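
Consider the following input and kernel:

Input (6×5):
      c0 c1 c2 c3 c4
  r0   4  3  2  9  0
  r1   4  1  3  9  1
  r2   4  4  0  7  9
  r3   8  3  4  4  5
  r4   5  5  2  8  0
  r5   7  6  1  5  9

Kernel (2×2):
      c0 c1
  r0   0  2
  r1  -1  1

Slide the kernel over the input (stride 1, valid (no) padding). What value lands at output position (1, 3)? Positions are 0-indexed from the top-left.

The receptive field on the input at this output position is [9 1 / 7 9]. Elementwise product with the kernel and sum: 1·2 + 7·-1 + 9·1.

4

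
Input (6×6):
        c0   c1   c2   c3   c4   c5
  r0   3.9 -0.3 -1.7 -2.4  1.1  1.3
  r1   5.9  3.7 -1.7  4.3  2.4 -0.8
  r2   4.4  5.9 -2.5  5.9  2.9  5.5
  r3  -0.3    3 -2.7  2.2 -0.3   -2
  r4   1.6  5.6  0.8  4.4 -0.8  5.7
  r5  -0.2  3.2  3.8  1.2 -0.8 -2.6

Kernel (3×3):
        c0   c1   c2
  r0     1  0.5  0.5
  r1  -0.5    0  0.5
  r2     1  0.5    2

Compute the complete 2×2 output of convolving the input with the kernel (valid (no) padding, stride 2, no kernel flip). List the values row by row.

1.45 5.95
10.9 4.5

Output[0,0]: The receptive field on the input at this output position is [3.9 -0.3 -1.7 / 5.9 3.7 -1.7 / 4.4 5.9 -2.5]. Elementwise product with the kernel and sum: 3.9·1 + -0.3·0.5 + -1.7·0.5 + 5.9·-0.5 + -1.7·0.5 + 4.4·1 + 5.9·0.5 + -2.5·2.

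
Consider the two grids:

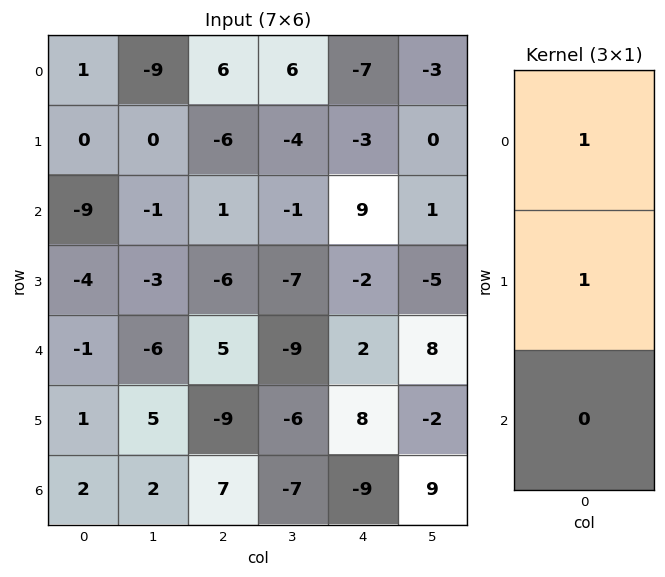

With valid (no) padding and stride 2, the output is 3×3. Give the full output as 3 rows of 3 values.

Output[0,0]: The receptive field on the input at this output position is [1 / 0 / -9]. Elementwise product with the kernel and sum: 1·1 + 0·1.

1 0 -10
-13 -5 7
0 -4 10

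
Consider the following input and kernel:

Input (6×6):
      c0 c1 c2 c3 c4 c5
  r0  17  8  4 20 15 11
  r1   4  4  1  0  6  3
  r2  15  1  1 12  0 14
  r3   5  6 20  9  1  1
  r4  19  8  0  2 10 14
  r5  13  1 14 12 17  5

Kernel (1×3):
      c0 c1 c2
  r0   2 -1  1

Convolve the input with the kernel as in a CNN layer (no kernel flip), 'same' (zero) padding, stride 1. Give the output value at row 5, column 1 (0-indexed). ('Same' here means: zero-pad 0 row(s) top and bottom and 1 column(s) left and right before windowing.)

39

The receptive field on the zero-padded input at this output position is [13 1 14]. Elementwise product with the kernel and sum: 13·2 + 1·-1 + 14·1.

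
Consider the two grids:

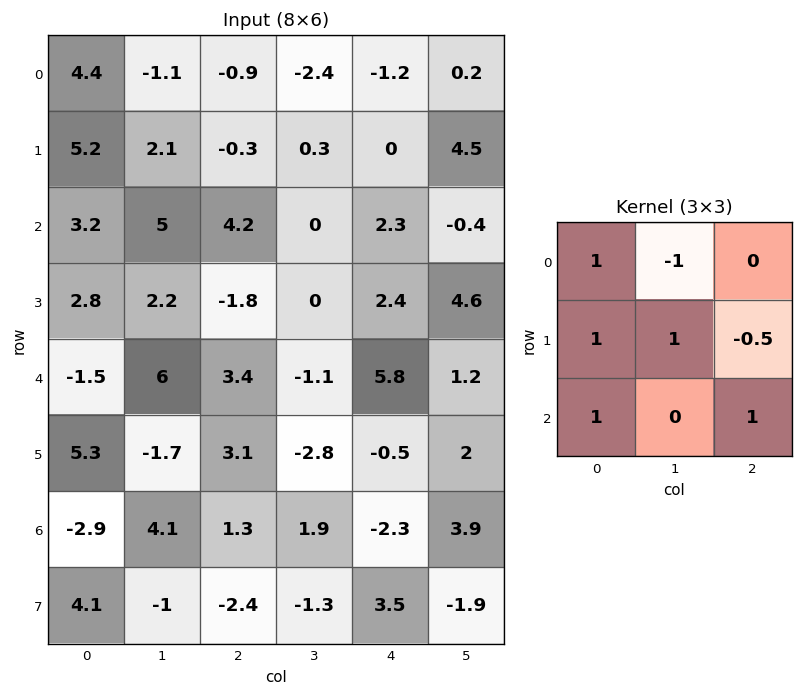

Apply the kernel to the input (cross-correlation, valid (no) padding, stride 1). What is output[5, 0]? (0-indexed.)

The receptive field on the input at this output position is [5.3 -1.7 3.1 / -2.9 4.1 1.3 / 4.1 -1 -2.4]. Elementwise product with the kernel and sum: 5.3·1 + -1.7·-1 + -2.9·1 + 4.1·1 + 1.3·-0.5 + 4.1·1 + -2.4·1.

9.25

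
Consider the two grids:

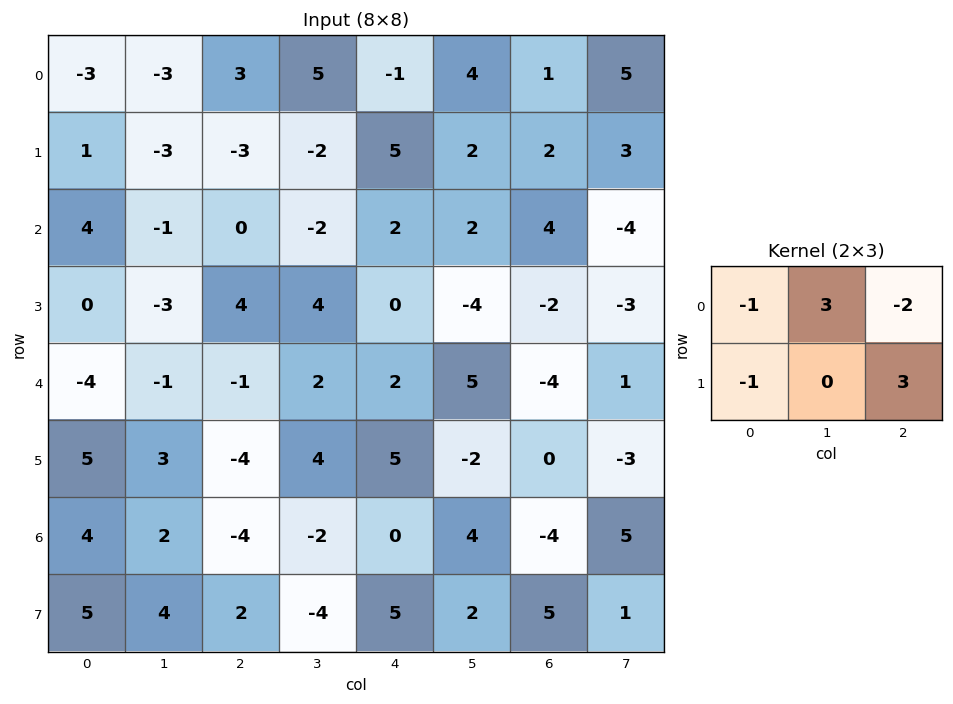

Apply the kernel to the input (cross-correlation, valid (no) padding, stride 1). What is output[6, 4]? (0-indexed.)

The receptive field on the input at this output position is [0 4 -4 / 5 2 5]. Elementwise product with the kernel and sum: 0·-1 + 4·3 + -4·-2 + 5·-1 + 5·3.

30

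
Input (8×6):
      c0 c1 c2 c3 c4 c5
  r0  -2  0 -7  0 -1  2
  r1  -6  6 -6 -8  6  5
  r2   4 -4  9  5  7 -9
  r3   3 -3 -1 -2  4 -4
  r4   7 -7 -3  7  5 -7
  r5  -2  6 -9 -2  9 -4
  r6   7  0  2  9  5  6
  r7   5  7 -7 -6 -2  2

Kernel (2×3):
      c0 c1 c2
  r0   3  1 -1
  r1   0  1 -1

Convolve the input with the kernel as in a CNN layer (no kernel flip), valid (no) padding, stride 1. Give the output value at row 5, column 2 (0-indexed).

The receptive field on the input at this output position is [-9 -2 9 / 2 9 5]. Elementwise product with the kernel and sum: -9·3 + -2·1 + 9·-1 + 9·1 + 5·-1.

-34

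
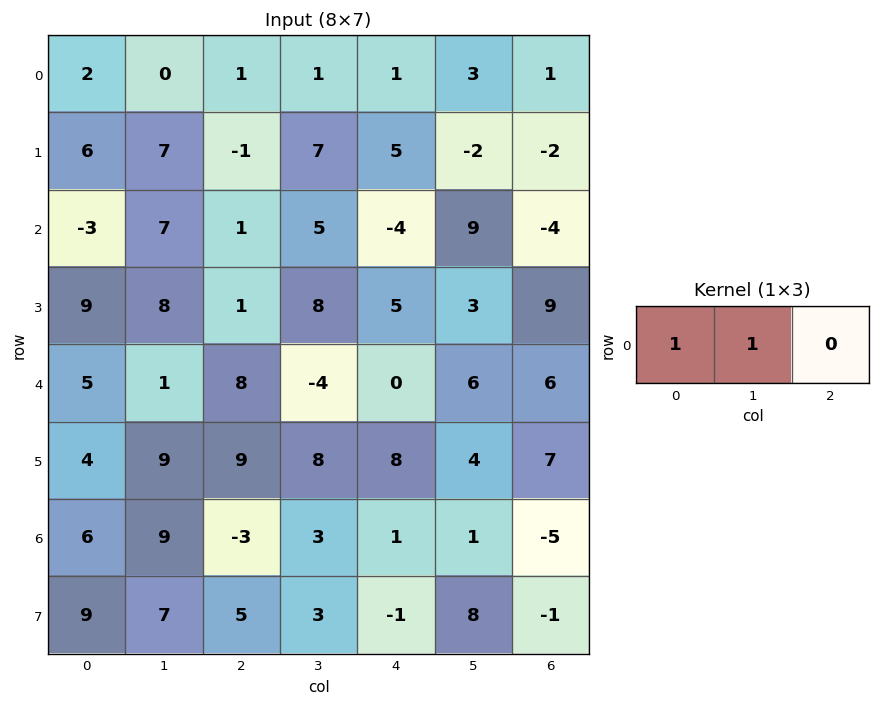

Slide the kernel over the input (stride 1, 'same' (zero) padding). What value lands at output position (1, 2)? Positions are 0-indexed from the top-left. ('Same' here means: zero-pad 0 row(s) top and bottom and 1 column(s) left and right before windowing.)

The receptive field on the zero-padded input at this output position is [7 -1 7]. Elementwise product with the kernel and sum: 7·1 + -1·1.

6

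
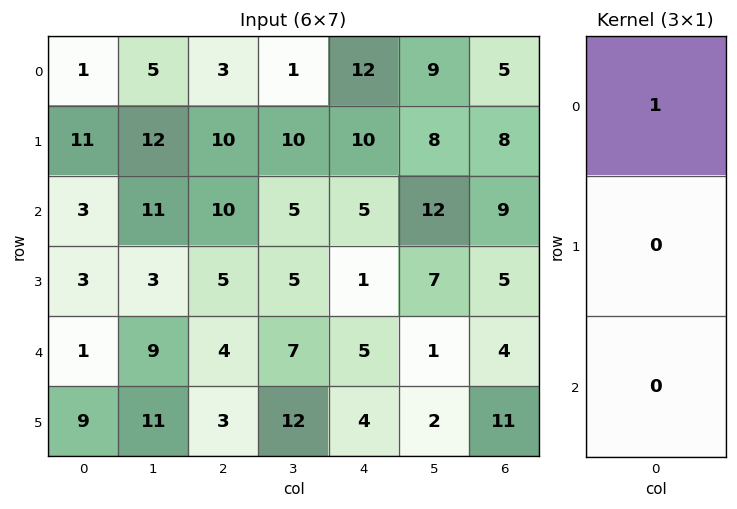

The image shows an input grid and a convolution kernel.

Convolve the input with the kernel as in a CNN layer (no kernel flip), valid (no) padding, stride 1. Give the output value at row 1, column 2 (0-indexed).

The receptive field on the input at this output position is [10 / 10 / 5]. Elementwise product with the kernel and sum: 10·1.

10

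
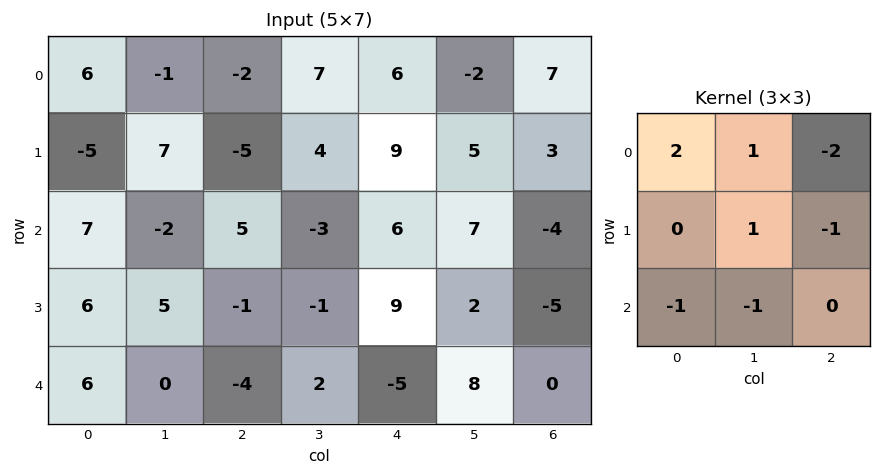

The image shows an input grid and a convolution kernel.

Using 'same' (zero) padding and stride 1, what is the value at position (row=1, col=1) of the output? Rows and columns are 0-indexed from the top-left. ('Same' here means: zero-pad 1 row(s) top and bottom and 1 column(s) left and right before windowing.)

The receptive field on the zero-padded input at this output position is [6 -1 -2 / -5 7 -5 / 7 -2 5]. Elementwise product with the kernel and sum: 6·2 + -1·1 + -2·-2 + 7·1 + -5·-1 + 7·-1 + -2·-1.

22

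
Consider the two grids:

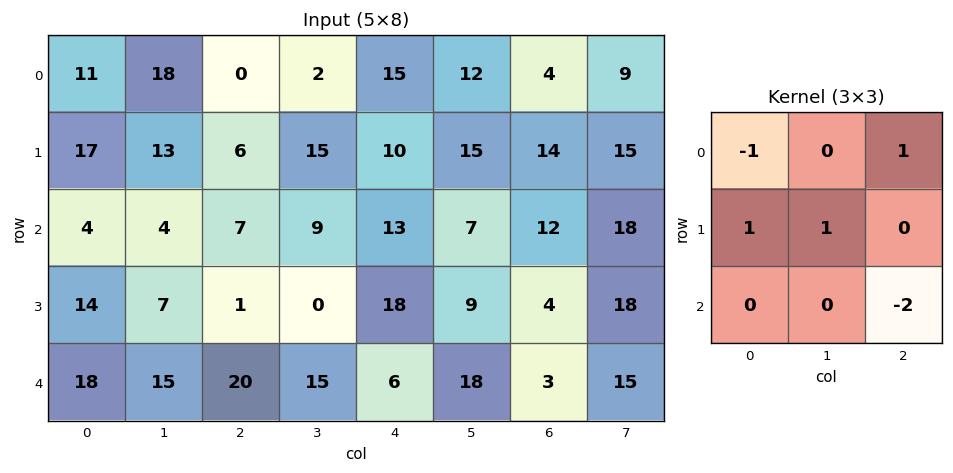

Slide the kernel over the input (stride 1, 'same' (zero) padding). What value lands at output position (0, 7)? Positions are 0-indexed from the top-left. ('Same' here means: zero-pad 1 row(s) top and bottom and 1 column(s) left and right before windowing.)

The receptive field on the zero-padded input at this output position is [0 0 0 / 4 9 0 / 14 15 0]. Elementwise product with the kernel and sum: 0·-1 + 0·1 + 4·1 + 9·1 + 0·-2.

13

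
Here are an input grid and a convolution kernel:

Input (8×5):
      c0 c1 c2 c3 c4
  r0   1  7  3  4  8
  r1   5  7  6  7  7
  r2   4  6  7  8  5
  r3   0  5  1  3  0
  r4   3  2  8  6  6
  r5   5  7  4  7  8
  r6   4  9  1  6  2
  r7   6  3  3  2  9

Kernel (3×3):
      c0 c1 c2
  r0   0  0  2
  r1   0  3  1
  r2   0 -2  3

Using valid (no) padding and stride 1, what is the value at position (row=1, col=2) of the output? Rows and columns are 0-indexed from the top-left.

The receptive field on the input at this output position is [6 7 7 / 7 8 5 / 1 3 0]. Elementwise product with the kernel and sum: 7·2 + 8·3 + 5·1 + 3·-2 + 0·3.

37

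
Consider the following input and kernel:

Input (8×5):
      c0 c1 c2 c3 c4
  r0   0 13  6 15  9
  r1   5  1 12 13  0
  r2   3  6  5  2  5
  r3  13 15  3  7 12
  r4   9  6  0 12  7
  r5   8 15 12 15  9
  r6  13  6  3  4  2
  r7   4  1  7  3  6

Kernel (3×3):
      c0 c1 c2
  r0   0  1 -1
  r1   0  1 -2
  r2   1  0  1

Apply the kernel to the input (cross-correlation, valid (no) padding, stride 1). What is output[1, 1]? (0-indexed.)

22

The receptive field on the input at this output position is [1 12 13 / 6 5 2 / 15 3 7]. Elementwise product with the kernel and sum: 12·1 + 13·-1 + 5·1 + 2·-2 + 15·1 + 7·1.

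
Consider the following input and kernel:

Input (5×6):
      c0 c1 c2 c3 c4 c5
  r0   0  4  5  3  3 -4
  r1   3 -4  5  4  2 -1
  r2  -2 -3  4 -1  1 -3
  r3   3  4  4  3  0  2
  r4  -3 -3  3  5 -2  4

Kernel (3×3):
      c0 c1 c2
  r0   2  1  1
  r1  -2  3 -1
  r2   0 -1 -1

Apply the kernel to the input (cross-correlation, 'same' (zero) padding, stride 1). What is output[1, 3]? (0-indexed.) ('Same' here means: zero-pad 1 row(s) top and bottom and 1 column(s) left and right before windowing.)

16

The receptive field on the zero-padded input at this output position is [5 3 3 / 5 4 2 / 4 -1 1]. Elementwise product with the kernel and sum: 5·2 + 3·1 + 3·1 + 5·-2 + 4·3 + 2·-1 + -1·-1 + 1·-1.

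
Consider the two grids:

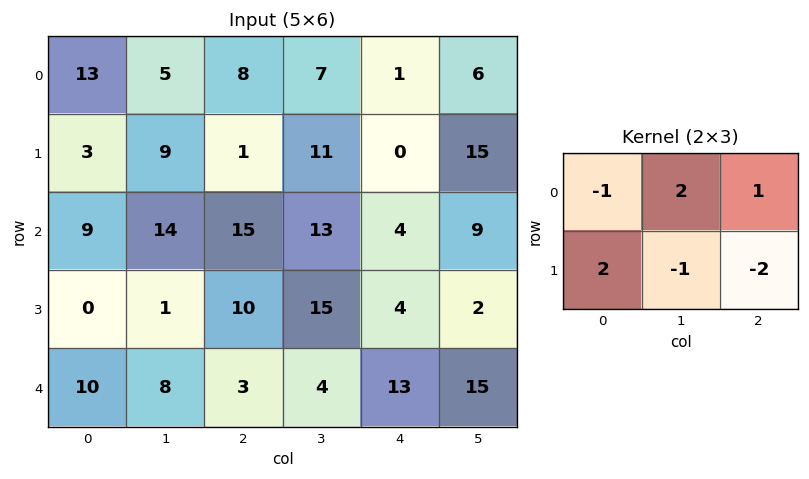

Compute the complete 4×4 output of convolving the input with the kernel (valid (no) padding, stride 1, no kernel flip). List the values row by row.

Output[0,0]: The receptive field on the input at this output position is [13 5 8 / 3 9 1]. Elementwise product with the kernel and sum: 13·-1 + 5·2 + 8·1 + 3·2 + 9·-1 + 1·-2.
Output[0,1]: The receptive field on the input at this output position is [5 8 7 / 9 1 11]. Elementwise product with the kernel and sum: 5·-1 + 8·2 + 7·1 + 9·2 + 1·-1 + 11·-2.

0 13 -2 -7
-10 -9 30 8
13 -9 12 26
18 39 0 -40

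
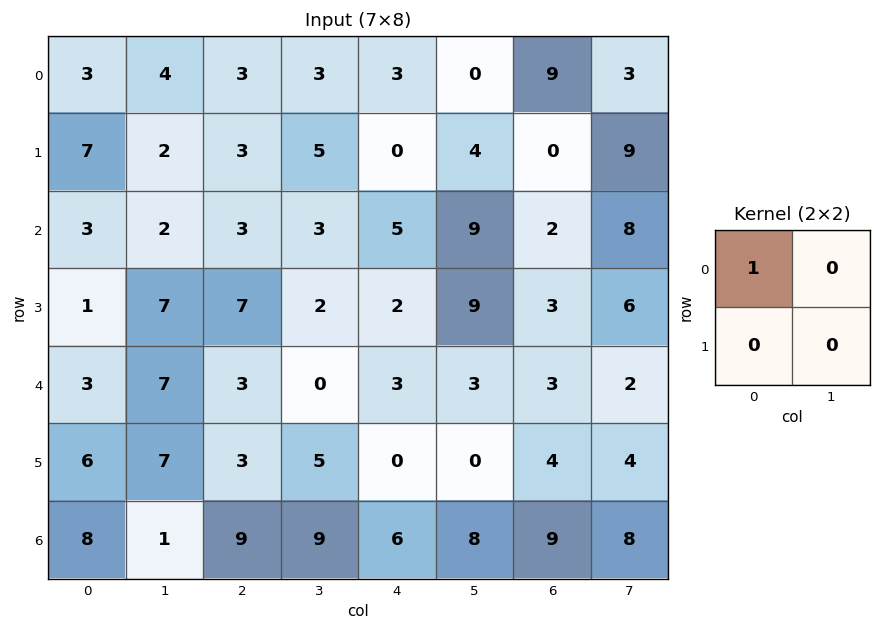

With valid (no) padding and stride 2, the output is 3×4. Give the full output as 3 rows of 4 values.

3 3 3 9
3 3 5 2
3 3 3 3

Output[0,0]: The receptive field on the input at this output position is [3 4 / 7 2]. Elementwise product with the kernel and sum: 3·1.
Output[0,1]: The receptive field on the input at this output position is [3 3 / 3 5]. Elementwise product with the kernel and sum: 3·1.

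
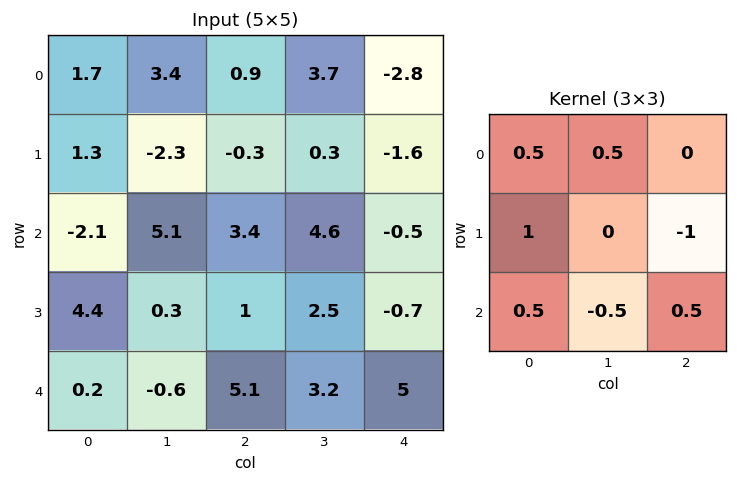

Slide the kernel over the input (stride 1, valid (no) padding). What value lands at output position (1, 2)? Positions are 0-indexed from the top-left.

2.8

The receptive field on the input at this output position is [-0.3 0.3 -1.6 / 3.4 4.6 -0.5 / 1 2.5 -0.7]. Elementwise product with the kernel and sum: -0.3·0.5 + 0.3·0.5 + 3.4·1 + -0.5·-1 + 1·0.5 + 2.5·-0.5 + -0.7·0.5.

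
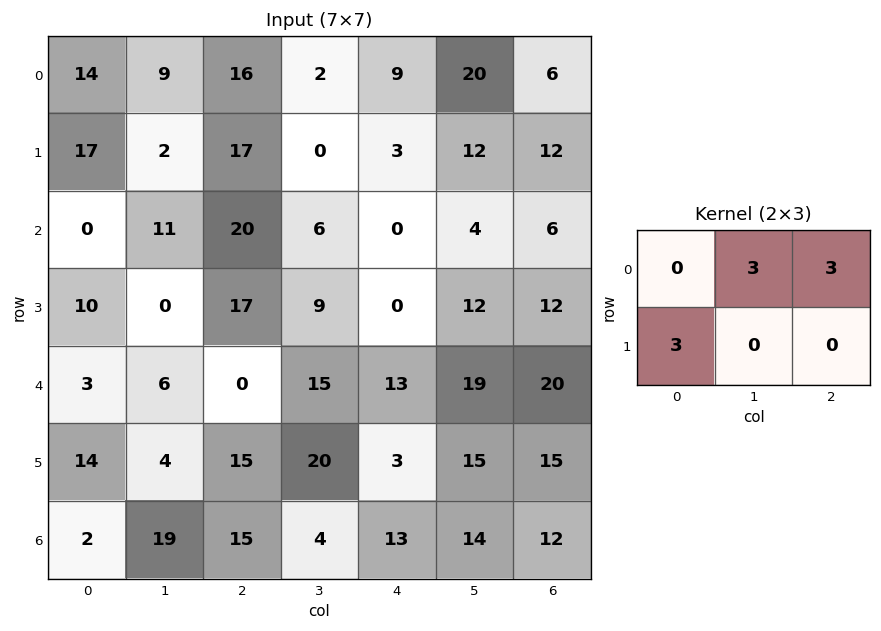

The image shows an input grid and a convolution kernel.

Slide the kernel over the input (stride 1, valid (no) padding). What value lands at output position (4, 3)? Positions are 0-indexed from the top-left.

156

The receptive field on the input at this output position is [15 13 19 / 20 3 15]. Elementwise product with the kernel and sum: 13·3 + 19·3 + 20·3.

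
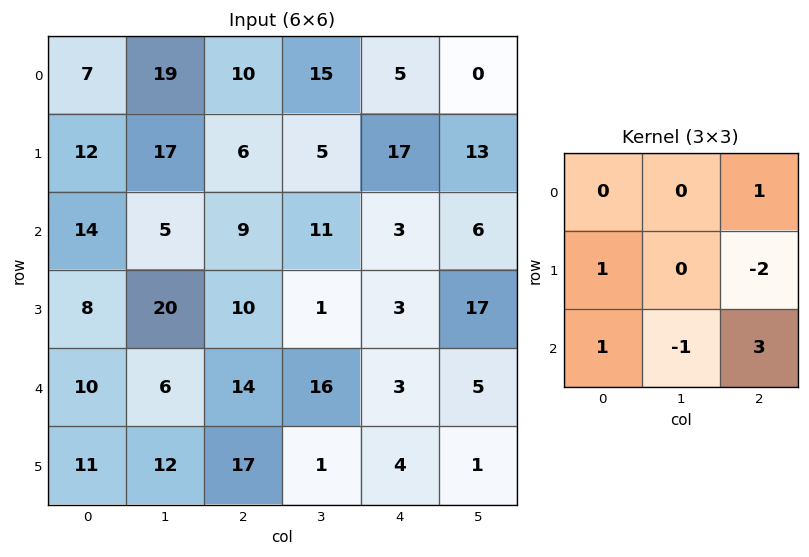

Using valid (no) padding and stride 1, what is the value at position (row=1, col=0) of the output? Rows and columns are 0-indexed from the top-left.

The receptive field on the input at this output position is [12 17 6 / 14 5 9 / 8 20 10]. Elementwise product with the kernel and sum: 6·1 + 14·1 + 9·-2 + 8·1 + 20·-1 + 10·3.

20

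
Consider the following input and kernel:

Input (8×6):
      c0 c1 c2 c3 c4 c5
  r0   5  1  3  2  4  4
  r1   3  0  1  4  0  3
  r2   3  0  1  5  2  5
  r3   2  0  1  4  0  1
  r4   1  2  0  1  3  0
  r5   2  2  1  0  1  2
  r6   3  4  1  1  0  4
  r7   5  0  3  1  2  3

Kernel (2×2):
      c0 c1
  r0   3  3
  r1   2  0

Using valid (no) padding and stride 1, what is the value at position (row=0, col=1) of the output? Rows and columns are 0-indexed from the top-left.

The receptive field on the input at this output position is [1 3 / 0 1]. Elementwise product with the kernel and sum: 1·3 + 3·3 + 0·2.

12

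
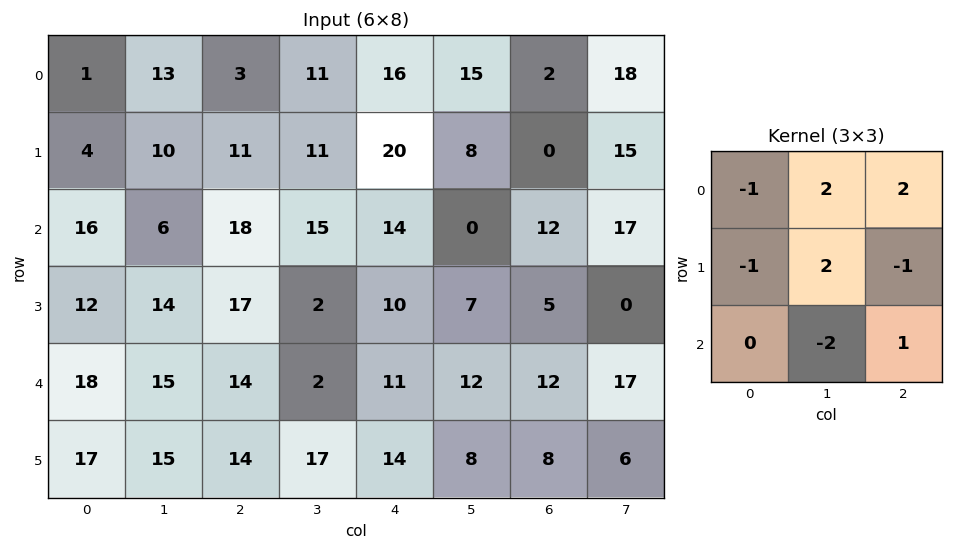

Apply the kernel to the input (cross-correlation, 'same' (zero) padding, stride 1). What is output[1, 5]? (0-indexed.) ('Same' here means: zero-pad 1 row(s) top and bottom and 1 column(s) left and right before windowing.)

The receptive field on the zero-padded input at this output position is [16 15 2 / 20 8 0 / 14 0 12]. Elementwise product with the kernel and sum: 16·-1 + 15·2 + 2·2 + 20·-1 + 8·2 + 0·-1 + 0·-2 + 12·1.

26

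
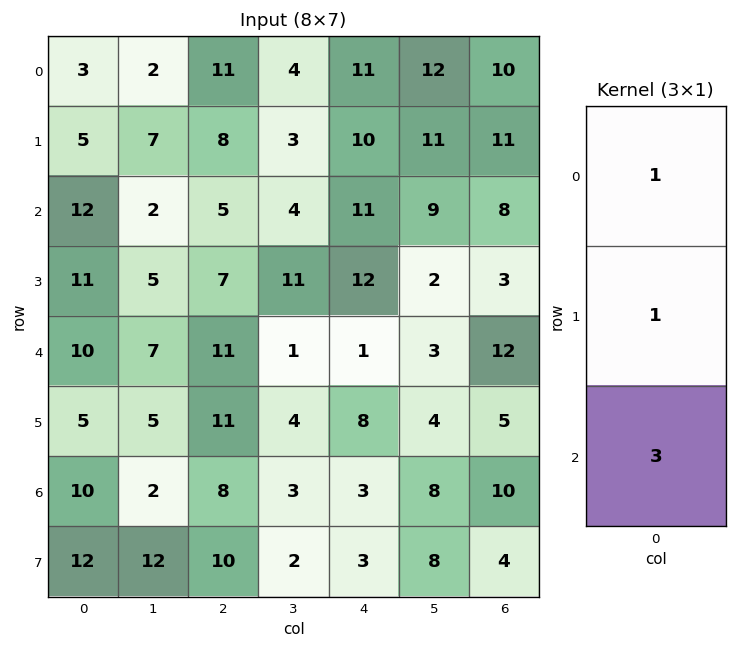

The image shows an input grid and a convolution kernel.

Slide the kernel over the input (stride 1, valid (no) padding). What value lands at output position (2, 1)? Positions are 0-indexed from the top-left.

The receptive field on the input at this output position is [2 / 5 / 7]. Elementwise product with the kernel and sum: 2·1 + 5·1 + 7·3.

28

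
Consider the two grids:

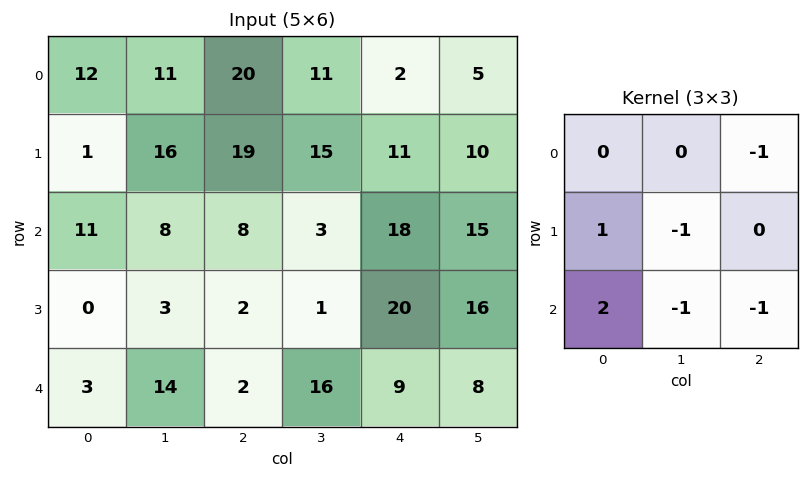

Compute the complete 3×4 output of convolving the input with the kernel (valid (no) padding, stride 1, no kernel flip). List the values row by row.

Output[0,0]: The receptive field on the input at this output position is [12 11 20 / 1 16 19 / 11 8 8]. Elementwise product with the kernel and sum: 20·-1 + 1·1 + 16·-1 + 11·2 + 8·-1 + 8·-1.
Output[0,1]: The receptive field on the input at this output position is [11 20 11 / 16 19 15 / 8 8 3]. Elementwise product with the kernel and sum: 11·-1 + 16·1 + 19·-1 + 8·2 + 8·-1 + 3·-1.

-29 -9 -3 -28
-21 -12 -23 -59
-21 8 -38 -19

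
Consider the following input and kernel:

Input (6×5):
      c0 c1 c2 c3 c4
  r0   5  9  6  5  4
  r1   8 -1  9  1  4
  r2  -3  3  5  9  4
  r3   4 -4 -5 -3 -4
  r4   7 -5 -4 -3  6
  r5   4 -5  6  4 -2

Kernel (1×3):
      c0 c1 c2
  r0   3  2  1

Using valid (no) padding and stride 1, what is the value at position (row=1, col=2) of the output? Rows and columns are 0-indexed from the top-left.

The receptive field on the input at this output position is [9 1 4]. Elementwise product with the kernel and sum: 9·3 + 1·2 + 4·1.

33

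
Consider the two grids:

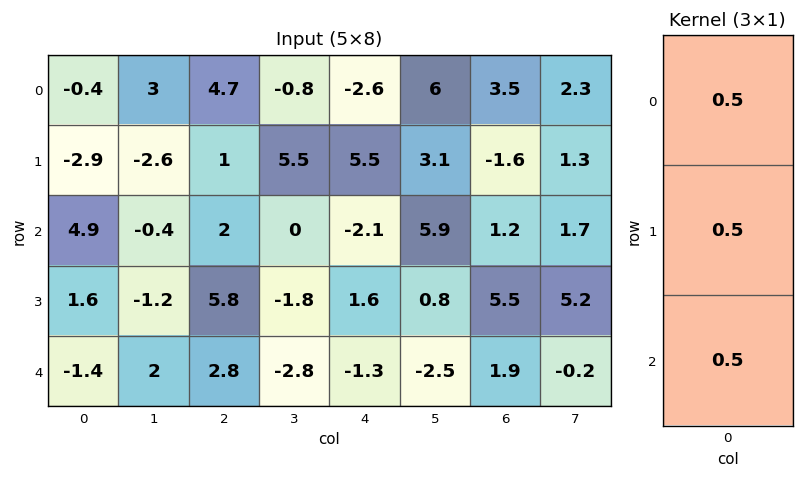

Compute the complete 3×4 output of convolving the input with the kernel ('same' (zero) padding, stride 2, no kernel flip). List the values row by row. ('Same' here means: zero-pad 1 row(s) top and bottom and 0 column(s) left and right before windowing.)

-1.65 2.85 1.45 0.95
1.8 4.4 2.5 2.55
0.1 4.3 0.15 3.7

Output[0,0]: The receptive field on the zero-padded input at this output position is [0 / -0.4 / -2.9]. Elementwise product with the kernel and sum: 0·0.5 + -0.4·0.5 + -2.9·0.5.
Output[0,1]: The receptive field on the zero-padded input at this output position is [0 / 4.7 / 1]. Elementwise product with the kernel and sum: 0·0.5 + 4.7·0.5 + 1·0.5.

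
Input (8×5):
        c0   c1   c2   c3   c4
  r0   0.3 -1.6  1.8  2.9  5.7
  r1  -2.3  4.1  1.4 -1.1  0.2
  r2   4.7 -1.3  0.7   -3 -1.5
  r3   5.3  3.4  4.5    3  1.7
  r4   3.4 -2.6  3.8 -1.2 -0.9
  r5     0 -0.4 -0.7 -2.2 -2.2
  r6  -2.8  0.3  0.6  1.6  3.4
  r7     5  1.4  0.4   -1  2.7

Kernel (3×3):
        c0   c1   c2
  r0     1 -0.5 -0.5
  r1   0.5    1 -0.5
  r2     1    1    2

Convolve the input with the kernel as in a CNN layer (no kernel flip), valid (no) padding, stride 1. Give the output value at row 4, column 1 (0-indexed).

0.4

The receptive field on the input at this output position is [-2.6 3.8 -1.2 / -0.4 -0.7 -2.2 / 0.3 0.6 1.6]. Elementwise product with the kernel and sum: -2.6·1 + 3.8·-0.5 + -1.2·-0.5 + -0.4·0.5 + -0.7·1 + -2.2·-0.5 + 0.3·1 + 0.6·1 + 1.6·2.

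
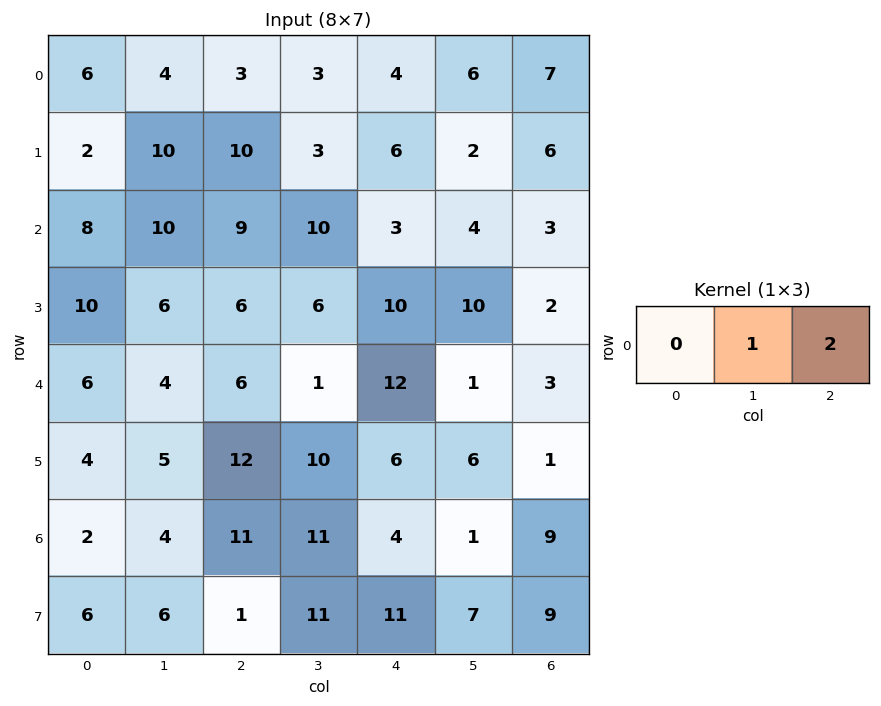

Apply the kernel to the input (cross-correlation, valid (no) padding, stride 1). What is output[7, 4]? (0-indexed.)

25

The receptive field on the input at this output position is [11 7 9]. Elementwise product with the kernel and sum: 7·1 + 9·2.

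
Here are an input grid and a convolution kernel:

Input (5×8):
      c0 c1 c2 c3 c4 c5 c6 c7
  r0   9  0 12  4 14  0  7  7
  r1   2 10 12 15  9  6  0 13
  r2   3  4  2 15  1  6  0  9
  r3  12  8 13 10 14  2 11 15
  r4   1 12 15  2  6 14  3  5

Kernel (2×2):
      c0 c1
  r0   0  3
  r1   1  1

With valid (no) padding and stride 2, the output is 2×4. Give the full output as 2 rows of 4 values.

12 39 15 34
32 68 34 53

Output[0,0]: The receptive field on the input at this output position is [9 0 / 2 10]. Elementwise product with the kernel and sum: 0·3 + 2·1 + 10·1.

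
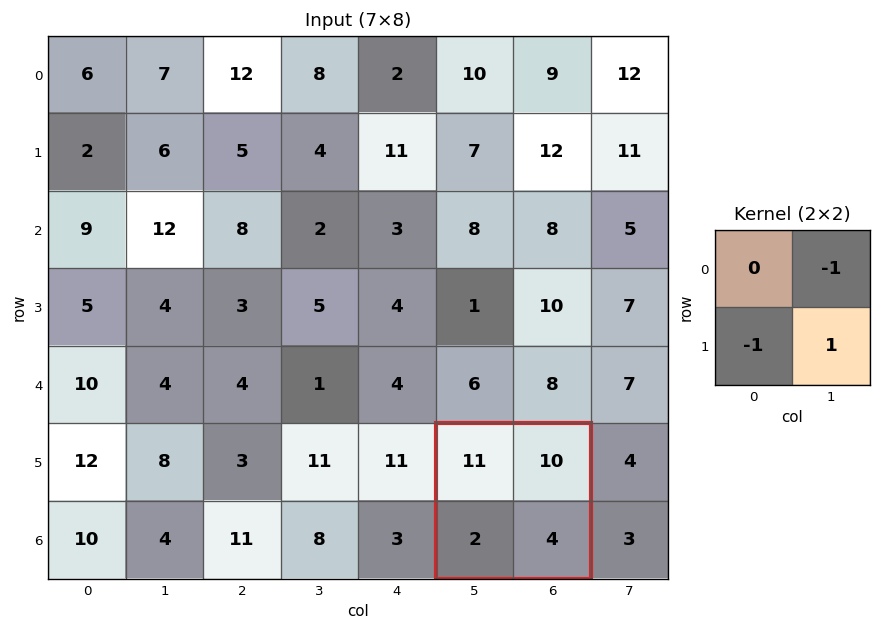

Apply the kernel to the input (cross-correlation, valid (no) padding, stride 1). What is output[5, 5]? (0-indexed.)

The receptive field on the input at this output position is [11 10 / 2 4]. Elementwise product with the kernel and sum: 10·-1 + 2·-1 + 4·1.

-8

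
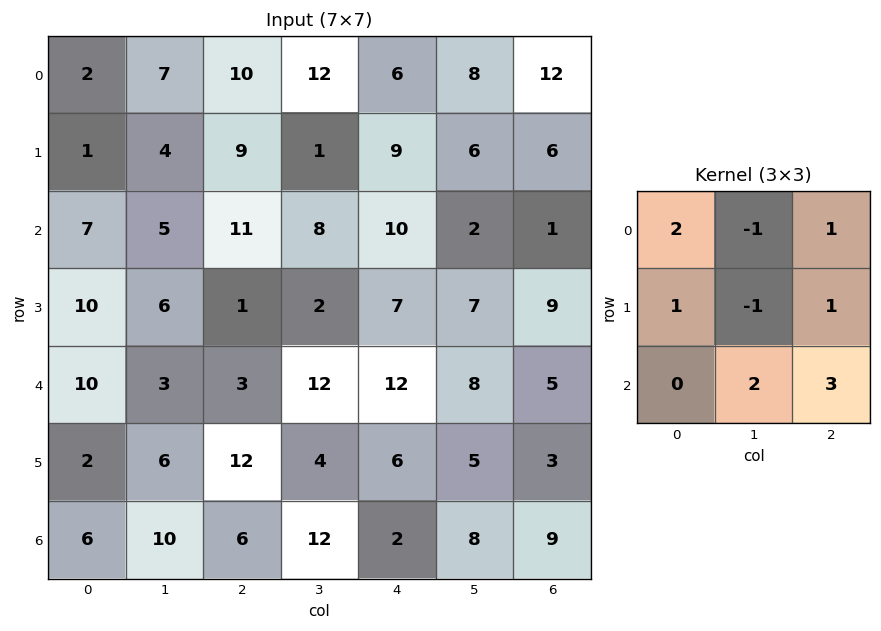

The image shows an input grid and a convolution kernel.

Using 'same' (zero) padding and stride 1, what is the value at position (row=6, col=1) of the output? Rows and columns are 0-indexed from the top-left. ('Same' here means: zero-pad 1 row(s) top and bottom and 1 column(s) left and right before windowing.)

12

The receptive field on the zero-padded input at this output position is [2 6 12 / 6 10 6 / 0 0 0]. Elementwise product with the kernel and sum: 2·2 + 6·-1 + 12·1 + 6·1 + 10·-1 + 6·1 + 0·2 + 0·3.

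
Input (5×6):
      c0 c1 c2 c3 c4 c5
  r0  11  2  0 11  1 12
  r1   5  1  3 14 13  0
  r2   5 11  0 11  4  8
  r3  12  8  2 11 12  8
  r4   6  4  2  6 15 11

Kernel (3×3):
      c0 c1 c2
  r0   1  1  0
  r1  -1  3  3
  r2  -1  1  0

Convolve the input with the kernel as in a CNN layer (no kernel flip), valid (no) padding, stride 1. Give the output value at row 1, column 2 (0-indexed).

71

The receptive field on the input at this output position is [3 14 13 / 0 11 4 / 2 11 12]. Elementwise product with the kernel and sum: 3·1 + 14·1 + 0·-1 + 11·3 + 4·3 + 2·-1 + 11·1.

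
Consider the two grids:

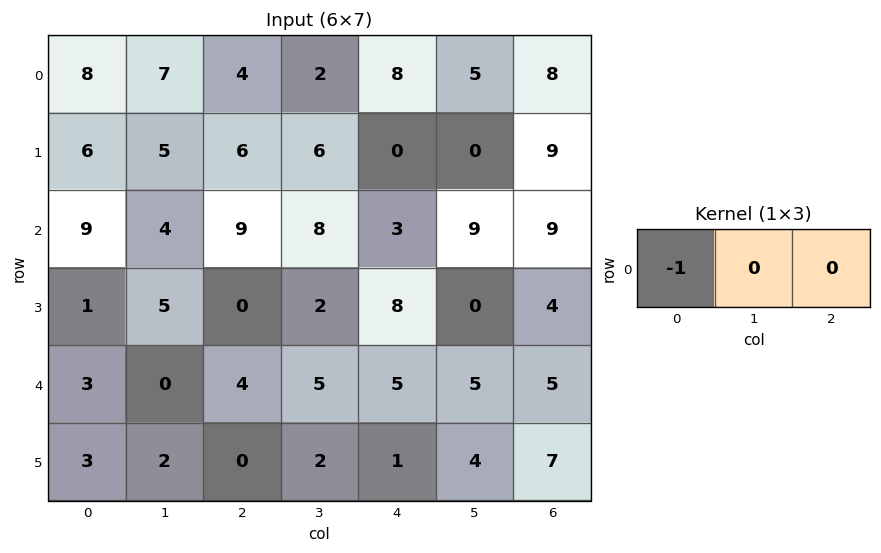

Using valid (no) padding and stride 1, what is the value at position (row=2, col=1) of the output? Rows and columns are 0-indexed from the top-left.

-4

The receptive field on the input at this output position is [4 9 8]. Elementwise product with the kernel and sum: 4·-1.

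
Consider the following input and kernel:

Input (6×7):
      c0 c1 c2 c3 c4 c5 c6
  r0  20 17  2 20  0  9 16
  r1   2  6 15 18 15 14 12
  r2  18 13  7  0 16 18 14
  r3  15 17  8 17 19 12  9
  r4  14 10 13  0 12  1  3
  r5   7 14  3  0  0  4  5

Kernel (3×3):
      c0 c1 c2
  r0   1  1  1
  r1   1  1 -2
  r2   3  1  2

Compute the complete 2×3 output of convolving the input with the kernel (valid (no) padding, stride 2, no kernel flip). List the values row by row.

98 78 124
132 73 104

Output[0,0]: The receptive field on the input at this output position is [20 17 2 / 2 6 15 / 18 13 7]. Elementwise product with the kernel and sum: 20·1 + 17·1 + 2·1 + 2·1 + 6·1 + 15·-2 + 18·3 + 13·1 + 7·2.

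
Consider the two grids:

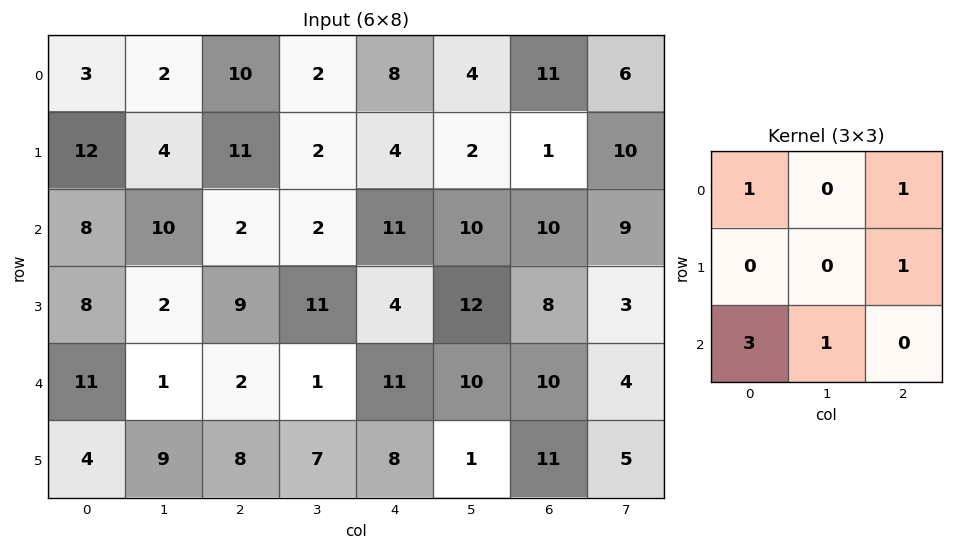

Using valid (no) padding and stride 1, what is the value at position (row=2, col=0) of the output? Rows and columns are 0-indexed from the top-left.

The receptive field on the input at this output position is [8 10 2 / 8 2 9 / 11 1 2]. Elementwise product with the kernel and sum: 8·1 + 2·1 + 9·1 + 11·3 + 1·1.

53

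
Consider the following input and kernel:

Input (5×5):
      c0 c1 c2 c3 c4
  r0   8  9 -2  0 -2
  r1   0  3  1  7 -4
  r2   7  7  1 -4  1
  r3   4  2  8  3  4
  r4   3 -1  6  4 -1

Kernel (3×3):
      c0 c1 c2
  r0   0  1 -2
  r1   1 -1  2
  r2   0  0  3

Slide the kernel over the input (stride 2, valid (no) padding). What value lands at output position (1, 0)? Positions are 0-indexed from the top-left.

41

The receptive field on the input at this output position is [7 7 1 / 4 2 8 / 3 -1 6]. Elementwise product with the kernel and sum: 7·1 + 1·-2 + 4·1 + 2·-1 + 8·2 + 6·3.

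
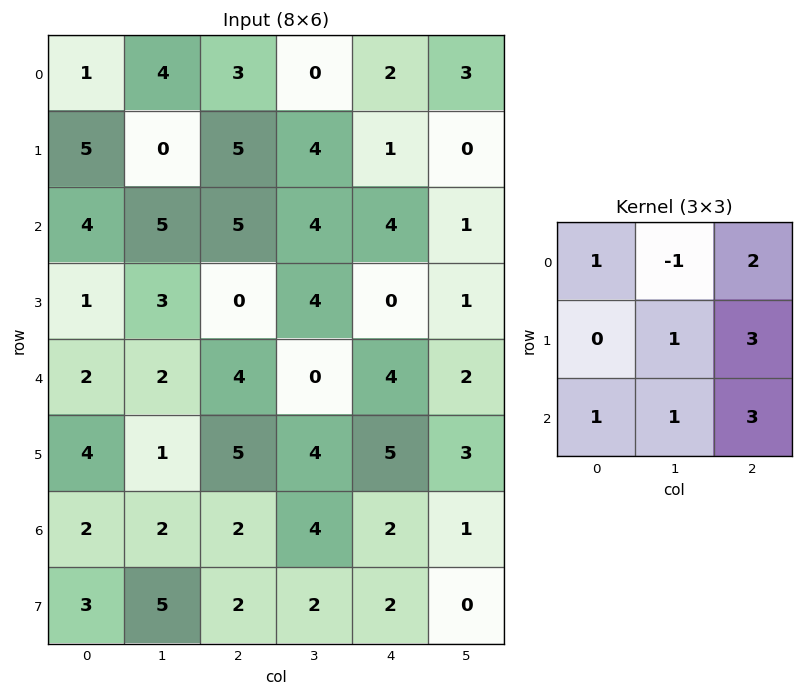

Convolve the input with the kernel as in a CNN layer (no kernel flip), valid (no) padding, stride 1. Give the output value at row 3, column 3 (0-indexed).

The receptive field on the input at this output position is [4 0 1 / 0 4 2 / 4 5 3]. Elementwise product with the kernel and sum: 4·1 + 0·-1 + 1·2 + 4·1 + 2·3 + 4·1 + 5·1 + 3·3.

34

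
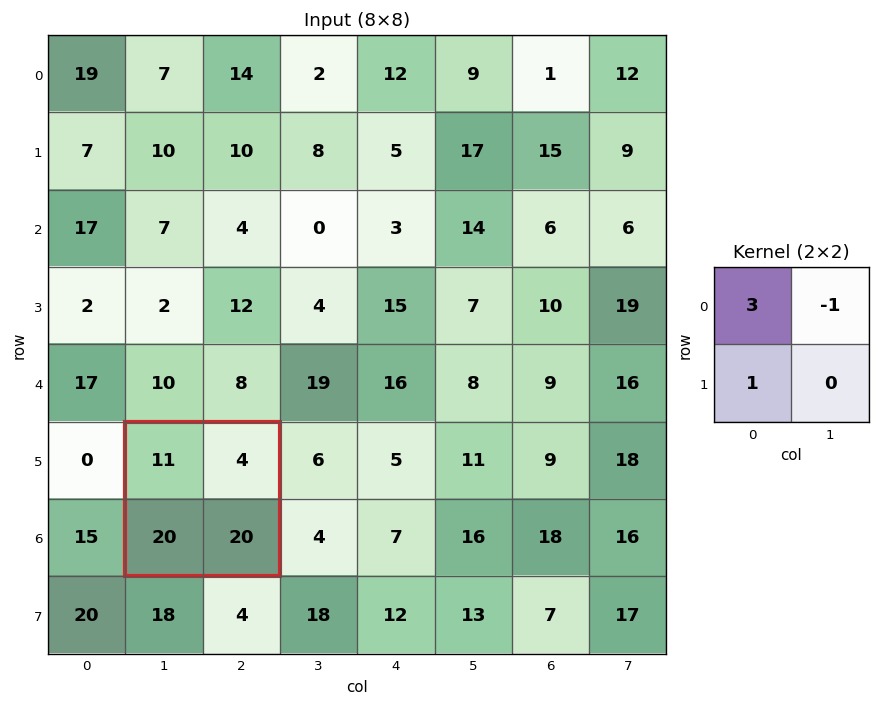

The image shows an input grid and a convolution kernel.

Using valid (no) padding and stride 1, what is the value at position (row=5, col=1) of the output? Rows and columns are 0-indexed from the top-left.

The receptive field on the input at this output position is [11 4 / 20 20]. Elementwise product with the kernel and sum: 11·3 + 4·-1 + 20·1.

49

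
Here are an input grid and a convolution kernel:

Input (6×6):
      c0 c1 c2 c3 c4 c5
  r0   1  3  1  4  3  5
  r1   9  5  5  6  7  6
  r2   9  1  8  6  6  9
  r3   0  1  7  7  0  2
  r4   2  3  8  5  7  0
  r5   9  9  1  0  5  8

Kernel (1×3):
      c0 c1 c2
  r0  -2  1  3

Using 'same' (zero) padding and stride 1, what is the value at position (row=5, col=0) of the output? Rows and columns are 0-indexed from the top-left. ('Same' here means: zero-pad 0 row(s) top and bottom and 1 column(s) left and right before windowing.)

The receptive field on the zero-padded input at this output position is [0 9 9]. Elementwise product with the kernel and sum: 0·-2 + 9·1 + 9·3.

36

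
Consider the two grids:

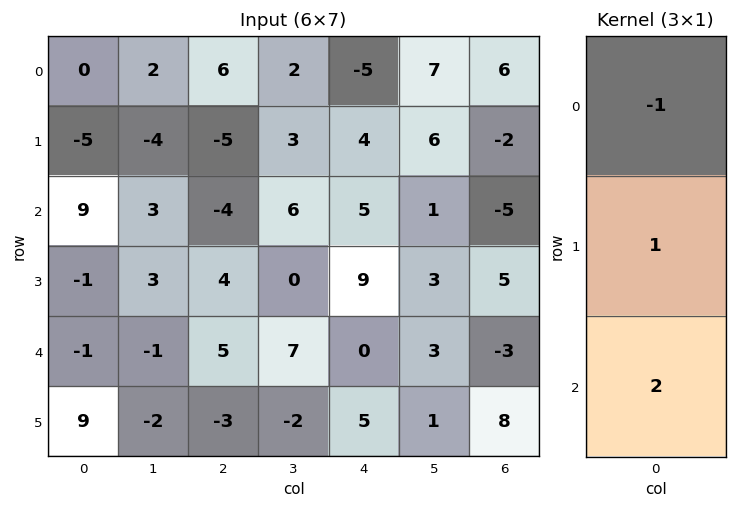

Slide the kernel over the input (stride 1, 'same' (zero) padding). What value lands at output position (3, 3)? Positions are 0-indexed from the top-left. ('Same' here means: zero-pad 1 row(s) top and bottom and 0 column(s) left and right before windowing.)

8

The receptive field on the zero-padded input at this output position is [6 / 0 / 7]. Elementwise product with the kernel and sum: 6·-1 + 0·1 + 7·2.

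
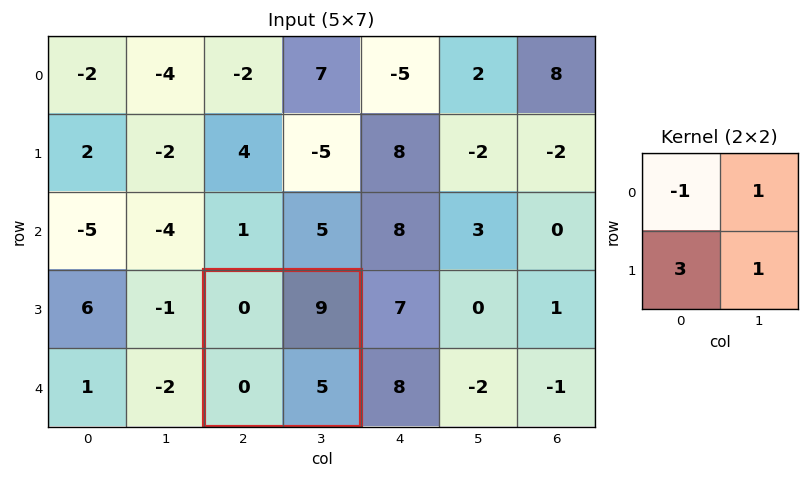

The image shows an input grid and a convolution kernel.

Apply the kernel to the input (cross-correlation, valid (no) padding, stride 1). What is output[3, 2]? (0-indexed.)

The receptive field on the input at this output position is [0 9 / 0 5]. Elementwise product with the kernel and sum: 0·-1 + 9·1 + 0·3 + 5·1.

14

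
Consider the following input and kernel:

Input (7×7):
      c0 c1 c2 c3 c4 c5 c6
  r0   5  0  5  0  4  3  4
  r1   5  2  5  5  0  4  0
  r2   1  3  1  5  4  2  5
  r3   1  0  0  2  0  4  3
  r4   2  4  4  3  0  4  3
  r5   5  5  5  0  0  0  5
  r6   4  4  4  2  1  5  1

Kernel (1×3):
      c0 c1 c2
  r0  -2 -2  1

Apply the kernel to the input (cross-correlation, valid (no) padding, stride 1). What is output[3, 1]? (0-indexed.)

2

The receptive field on the input at this output position is [0 0 2]. Elementwise product with the kernel and sum: 0·-2 + 0·-2 + 2·1.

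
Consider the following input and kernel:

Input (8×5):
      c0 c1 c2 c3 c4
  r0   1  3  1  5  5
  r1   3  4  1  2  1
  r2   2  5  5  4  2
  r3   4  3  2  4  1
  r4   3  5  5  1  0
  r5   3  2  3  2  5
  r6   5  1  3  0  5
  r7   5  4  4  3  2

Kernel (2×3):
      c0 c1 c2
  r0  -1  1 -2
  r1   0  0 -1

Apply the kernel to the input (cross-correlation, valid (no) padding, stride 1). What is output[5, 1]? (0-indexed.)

-3

The receptive field on the input at this output position is [2 3 2 / 1 3 0]. Elementwise product with the kernel and sum: 2·-1 + 3·1 + 2·-2 + 0·-1.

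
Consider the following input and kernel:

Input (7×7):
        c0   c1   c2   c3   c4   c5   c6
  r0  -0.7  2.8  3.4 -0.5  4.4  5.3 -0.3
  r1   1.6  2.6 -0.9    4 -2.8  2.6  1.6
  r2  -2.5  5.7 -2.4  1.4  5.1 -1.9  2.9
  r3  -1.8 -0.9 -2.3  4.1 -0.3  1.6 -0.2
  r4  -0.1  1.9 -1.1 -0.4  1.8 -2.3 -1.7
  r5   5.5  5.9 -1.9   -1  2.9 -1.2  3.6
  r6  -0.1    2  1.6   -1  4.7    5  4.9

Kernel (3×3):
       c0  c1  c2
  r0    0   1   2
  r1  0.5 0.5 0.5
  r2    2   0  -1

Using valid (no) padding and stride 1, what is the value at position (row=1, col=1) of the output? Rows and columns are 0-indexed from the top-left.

3.55

The receptive field on the input at this output position is [2.6 -0.9 4 / 5.7 -2.4 1.4 / -0.9 -2.3 4.1]. Elementwise product with the kernel and sum: -0.9·1 + 4·2 + 5.7·0.5 + -2.4·0.5 + 1.4·0.5 + -0.9·2 + 4.1·-1.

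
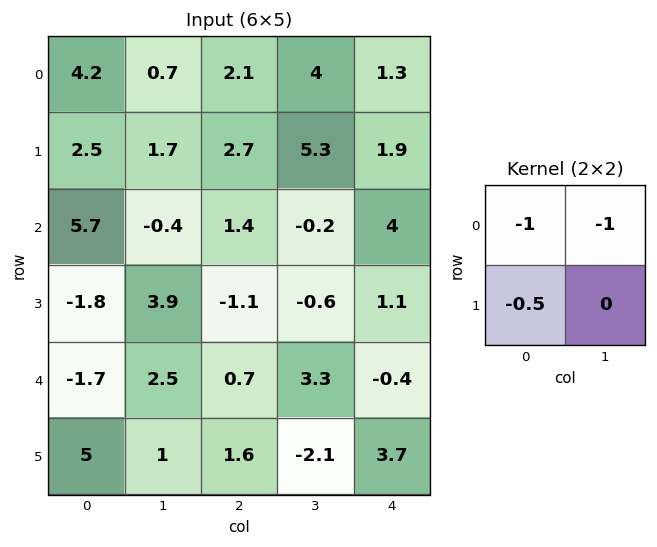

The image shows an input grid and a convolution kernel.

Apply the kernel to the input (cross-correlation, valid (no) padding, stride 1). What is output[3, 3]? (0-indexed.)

-2.15

The receptive field on the input at this output position is [-0.6 1.1 / 3.3 -0.4]. Elementwise product with the kernel and sum: -0.6·-1 + 1.1·-1 + 3.3·-0.5.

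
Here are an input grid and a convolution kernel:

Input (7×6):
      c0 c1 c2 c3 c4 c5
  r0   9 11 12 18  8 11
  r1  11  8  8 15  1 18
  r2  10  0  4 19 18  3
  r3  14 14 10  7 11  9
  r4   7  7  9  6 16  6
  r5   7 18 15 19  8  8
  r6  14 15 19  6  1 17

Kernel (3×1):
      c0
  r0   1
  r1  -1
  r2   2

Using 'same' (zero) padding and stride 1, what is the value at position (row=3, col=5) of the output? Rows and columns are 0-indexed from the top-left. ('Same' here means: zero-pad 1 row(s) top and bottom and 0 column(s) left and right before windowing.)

The receptive field on the zero-padded input at this output position is [3 / 9 / 6]. Elementwise product with the kernel and sum: 3·1 + 9·-1 + 6·2.

6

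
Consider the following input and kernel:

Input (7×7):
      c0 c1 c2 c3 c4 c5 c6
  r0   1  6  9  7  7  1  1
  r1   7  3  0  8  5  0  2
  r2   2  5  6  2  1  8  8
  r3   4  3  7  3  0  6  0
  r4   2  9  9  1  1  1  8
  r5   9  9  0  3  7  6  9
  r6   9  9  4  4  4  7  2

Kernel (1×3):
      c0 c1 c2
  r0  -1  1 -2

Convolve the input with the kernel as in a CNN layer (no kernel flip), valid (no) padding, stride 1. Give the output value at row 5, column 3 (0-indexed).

The receptive field on the input at this output position is [3 7 6]. Elementwise product with the kernel and sum: 3·-1 + 7·1 + 6·-2.

-8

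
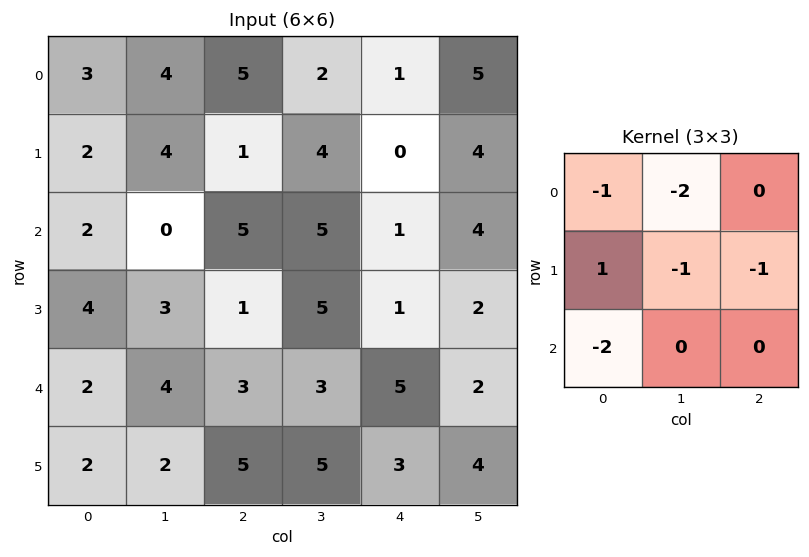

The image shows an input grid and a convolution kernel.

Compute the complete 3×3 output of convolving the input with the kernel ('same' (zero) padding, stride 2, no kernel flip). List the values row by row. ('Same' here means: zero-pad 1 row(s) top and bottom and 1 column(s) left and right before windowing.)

Output[0,0]: The receptive field on the zero-padded input at this output position is [0 0 0 / 0 3 4 / 0 2 4]. Elementwise product with the kernel and sum: 0·-1 + 0·-2 + 0·1 + 3·-1 + 4·-1 + 0·-2.
Output[0,1]: The receptive field on the zero-padded input at this output position is [0 0 0 / 4 5 2 / 4 1 4]. Elementwise product with the kernel and sum: 0·-1 + 0·-2 + 4·1 + 5·-1 + 2·-1 + 4·-2.

-7 -11 -12
-6 -22 -14
-14 -11 -21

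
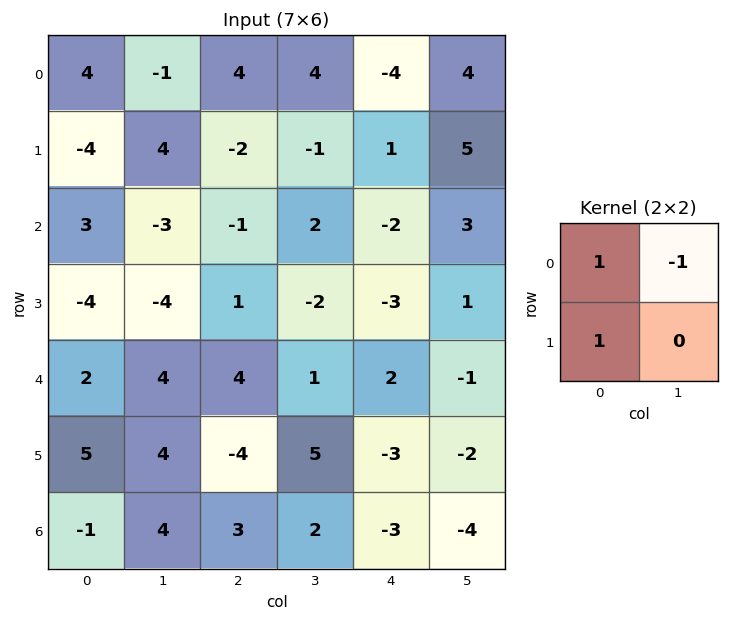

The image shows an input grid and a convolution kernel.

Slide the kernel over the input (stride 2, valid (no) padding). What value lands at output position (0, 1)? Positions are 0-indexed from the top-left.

The receptive field on the input at this output position is [4 4 / -2 -1]. Elementwise product with the kernel and sum: 4·1 + 4·-1 + -2·1.

-2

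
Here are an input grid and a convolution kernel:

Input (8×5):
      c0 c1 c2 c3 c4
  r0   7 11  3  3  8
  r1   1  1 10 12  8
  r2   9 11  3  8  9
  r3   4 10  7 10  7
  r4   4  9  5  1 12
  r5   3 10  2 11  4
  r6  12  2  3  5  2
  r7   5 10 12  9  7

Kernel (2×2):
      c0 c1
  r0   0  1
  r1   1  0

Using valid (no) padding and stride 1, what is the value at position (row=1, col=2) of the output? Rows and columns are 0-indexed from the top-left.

The receptive field on the input at this output position is [10 12 / 3 8]. Elementwise product with the kernel and sum: 12·1 + 3·1.

15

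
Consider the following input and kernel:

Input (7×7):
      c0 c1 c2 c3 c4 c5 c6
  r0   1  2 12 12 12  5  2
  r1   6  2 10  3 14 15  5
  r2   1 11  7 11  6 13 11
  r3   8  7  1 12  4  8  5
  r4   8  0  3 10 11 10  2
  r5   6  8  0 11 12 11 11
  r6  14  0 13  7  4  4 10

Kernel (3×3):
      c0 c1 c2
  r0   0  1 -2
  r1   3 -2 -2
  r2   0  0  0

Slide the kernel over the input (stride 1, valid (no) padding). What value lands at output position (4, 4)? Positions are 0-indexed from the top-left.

-2

The receptive field on the input at this output position is [11 10 2 / 12 11 11 / 4 4 10]. Elementwise product with the kernel and sum: 10·1 + 2·-2 + 12·3 + 11·-2 + 11·-2.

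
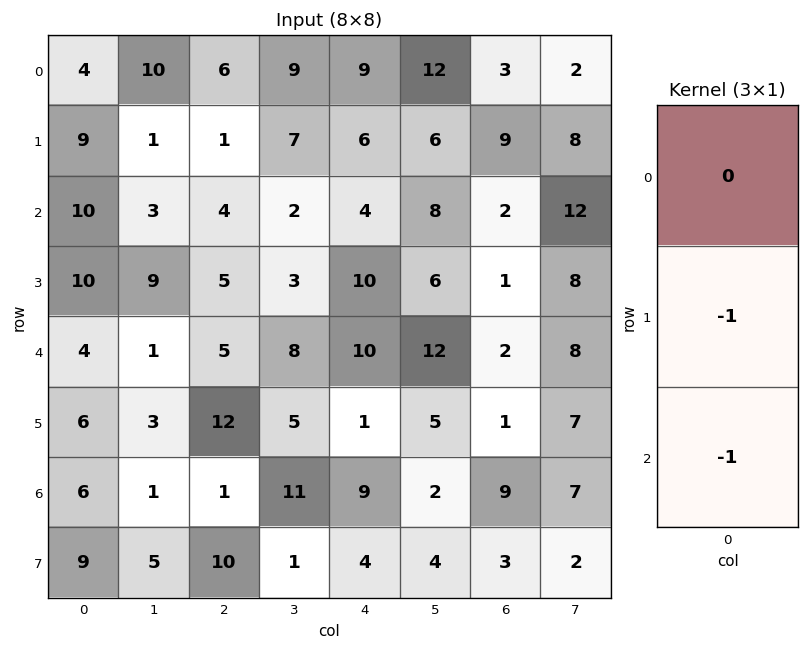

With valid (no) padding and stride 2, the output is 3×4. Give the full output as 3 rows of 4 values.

-19 -5 -10 -11
-14 -10 -20 -3
-12 -13 -10 -10

Output[0,0]: The receptive field on the input at this output position is [4 / 9 / 10]. Elementwise product with the kernel and sum: 9·-1 + 10·-1.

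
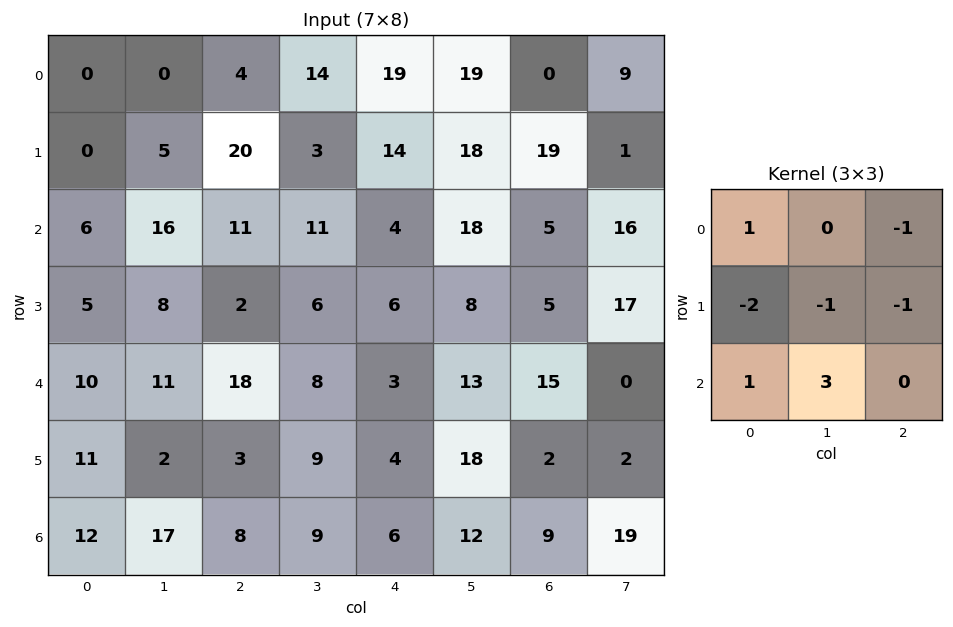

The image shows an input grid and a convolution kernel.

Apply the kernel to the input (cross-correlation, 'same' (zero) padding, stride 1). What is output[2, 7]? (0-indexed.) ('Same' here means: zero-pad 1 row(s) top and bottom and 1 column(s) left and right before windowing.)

The receptive field on the zero-padded input at this output position is [19 1 0 / 5 16 0 / 5 17 0]. Elementwise product with the kernel and sum: 19·1 + 0·-1 + 5·-2 + 16·-1 + 0·-1 + 5·1 + 17·3.

49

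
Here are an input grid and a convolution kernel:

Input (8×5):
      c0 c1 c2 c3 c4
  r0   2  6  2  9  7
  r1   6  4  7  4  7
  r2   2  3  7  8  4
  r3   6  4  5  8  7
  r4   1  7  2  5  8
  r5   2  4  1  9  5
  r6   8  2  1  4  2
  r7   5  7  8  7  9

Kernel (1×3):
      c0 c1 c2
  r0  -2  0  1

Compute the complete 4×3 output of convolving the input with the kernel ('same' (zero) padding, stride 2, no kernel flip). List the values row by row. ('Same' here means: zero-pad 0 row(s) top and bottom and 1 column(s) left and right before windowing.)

Output[0,0]: The receptive field on the zero-padded input at this output position is [0 2 6]. Elementwise product with the kernel and sum: 0·-2 + 6·1.

6 -3 -18
3 2 -16
7 -9 -10
2 0 -8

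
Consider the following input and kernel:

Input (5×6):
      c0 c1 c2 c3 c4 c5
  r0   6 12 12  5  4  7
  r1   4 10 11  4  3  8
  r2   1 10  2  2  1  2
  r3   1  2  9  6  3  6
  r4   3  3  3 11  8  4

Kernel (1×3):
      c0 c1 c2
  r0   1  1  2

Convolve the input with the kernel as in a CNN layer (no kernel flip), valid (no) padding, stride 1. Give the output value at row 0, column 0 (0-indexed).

The receptive field on the input at this output position is [6 12 12]. Elementwise product with the kernel and sum: 6·1 + 12·1 + 12·2.

42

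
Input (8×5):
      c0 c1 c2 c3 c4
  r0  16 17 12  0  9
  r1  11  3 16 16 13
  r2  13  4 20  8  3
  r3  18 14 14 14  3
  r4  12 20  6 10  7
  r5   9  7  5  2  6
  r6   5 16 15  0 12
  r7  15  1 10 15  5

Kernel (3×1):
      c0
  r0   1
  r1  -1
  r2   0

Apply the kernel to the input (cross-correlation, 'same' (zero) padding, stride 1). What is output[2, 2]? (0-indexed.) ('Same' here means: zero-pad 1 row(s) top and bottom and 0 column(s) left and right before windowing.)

-4

The receptive field on the zero-padded input at this output position is [16 / 20 / 14]. Elementwise product with the kernel and sum: 16·1 + 20·-1.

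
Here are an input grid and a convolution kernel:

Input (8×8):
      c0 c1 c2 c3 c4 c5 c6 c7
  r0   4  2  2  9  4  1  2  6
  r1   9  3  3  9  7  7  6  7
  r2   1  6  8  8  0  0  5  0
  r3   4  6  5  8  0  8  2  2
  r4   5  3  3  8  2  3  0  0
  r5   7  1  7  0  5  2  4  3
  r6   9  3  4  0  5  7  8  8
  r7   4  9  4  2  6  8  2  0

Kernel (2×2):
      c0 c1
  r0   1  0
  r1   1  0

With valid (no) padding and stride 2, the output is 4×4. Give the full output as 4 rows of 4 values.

13 5 11 8
5 13 0 7
12 10 7 4
13 8 11 10

Output[0,0]: The receptive field on the input at this output position is [4 2 / 9 3]. Elementwise product with the kernel and sum: 4·1 + 9·1.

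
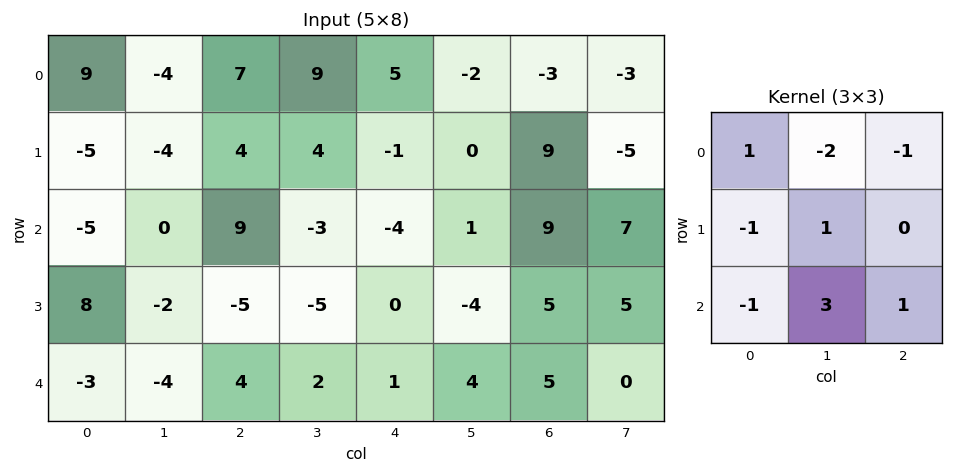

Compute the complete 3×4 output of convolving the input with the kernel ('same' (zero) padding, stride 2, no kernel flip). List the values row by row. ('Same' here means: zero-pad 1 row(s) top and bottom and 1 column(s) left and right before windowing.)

Output[0,0]: The receptive field on the zero-padded input at this output position is [0 0 0 / 0 9 -4 / 0 -5 -4]. Elementwise product with the kernel and sum: 0·1 + 0·-2 + 0·-1 + 0·-1 + 9·1 + 0·-1 + -5·3 + -4·1.
Output[0,1]: The receptive field on the zero-padded input at this output position is [0 0 0 / -4 7 9 / -4 4 4]. Elementwise product with the kernel and sum: 0·1 + 0·-2 + 0·-1 + -4·-1 + 7·1 + -4·-1 + 4·3 + 4·1.

-10 31 -11 21
31 -25 6 19
-17 21 -2 -18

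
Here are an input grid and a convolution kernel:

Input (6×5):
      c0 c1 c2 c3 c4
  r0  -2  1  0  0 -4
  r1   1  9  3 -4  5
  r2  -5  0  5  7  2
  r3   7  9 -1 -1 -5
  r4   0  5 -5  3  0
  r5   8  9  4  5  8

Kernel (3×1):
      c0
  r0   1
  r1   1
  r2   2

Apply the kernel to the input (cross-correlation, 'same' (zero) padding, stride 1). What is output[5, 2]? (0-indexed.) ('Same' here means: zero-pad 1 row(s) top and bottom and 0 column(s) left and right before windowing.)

The receptive field on the zero-padded input at this output position is [-5 / 4 / 0]. Elementwise product with the kernel and sum: -5·1 + 4·1 + 0·2.

-1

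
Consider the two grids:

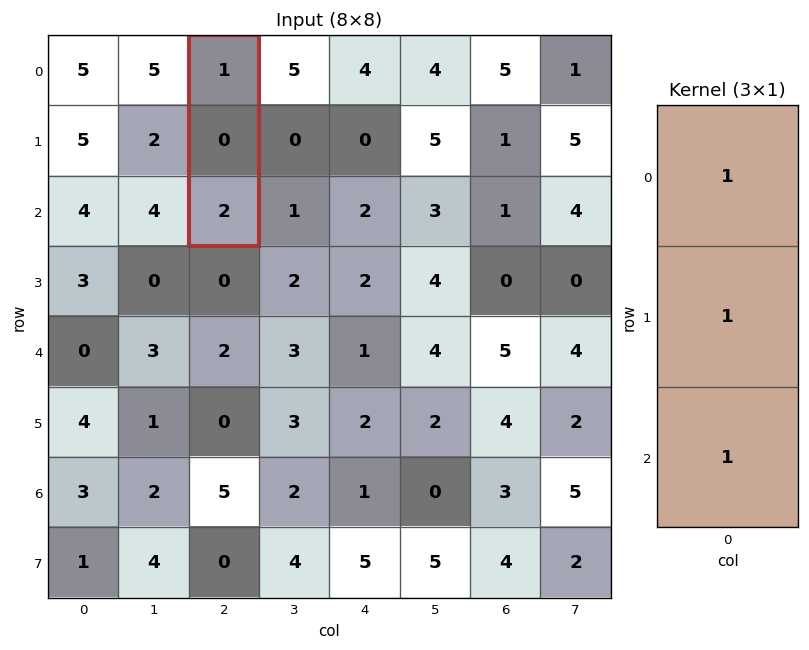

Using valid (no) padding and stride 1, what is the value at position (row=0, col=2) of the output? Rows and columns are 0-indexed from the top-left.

3

The receptive field on the input at this output position is [1 / 0 / 2]. Elementwise product with the kernel and sum: 1·1 + 0·1 + 2·1.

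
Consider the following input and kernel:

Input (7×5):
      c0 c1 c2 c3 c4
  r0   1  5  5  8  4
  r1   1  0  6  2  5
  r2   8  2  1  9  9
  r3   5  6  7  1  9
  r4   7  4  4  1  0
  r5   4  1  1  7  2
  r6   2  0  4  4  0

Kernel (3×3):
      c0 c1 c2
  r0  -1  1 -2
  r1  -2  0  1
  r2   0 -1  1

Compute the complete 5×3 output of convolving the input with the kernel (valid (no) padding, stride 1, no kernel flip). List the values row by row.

-3 -6 -12
-27 1 1
-11 -33 -16
-23 -2 -37
-14 3 -7

Output[0,0]: The receptive field on the input at this output position is [1 5 5 / 1 0 6 / 8 2 1]. Elementwise product with the kernel and sum: 1·-1 + 5·1 + 5·-2 + 1·-2 + 6·1 + 2·-1 + 1·1.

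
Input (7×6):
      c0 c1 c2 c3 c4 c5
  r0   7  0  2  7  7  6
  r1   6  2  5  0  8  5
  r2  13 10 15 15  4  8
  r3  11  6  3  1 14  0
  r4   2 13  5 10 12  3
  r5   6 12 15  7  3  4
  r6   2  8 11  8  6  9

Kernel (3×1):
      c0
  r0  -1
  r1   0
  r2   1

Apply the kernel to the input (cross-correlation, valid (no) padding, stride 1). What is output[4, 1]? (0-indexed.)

The receptive field on the input at this output position is [13 / 12 / 8]. Elementwise product with the kernel and sum: 13·-1 + 8·1.

-5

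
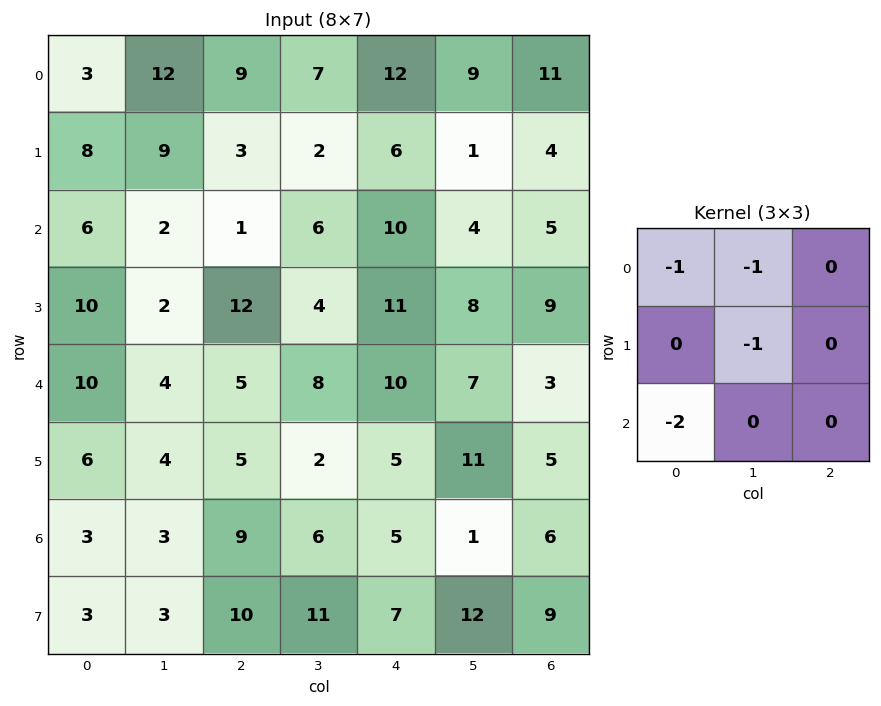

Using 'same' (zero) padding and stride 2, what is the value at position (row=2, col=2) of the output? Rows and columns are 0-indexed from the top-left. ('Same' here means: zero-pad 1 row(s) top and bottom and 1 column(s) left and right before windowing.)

-29

The receptive field on the zero-padded input at this output position is [4 11 8 / 8 10 7 / 2 5 11]. Elementwise product with the kernel and sum: 4·-1 + 11·-1 + 10·-1 + 2·-2.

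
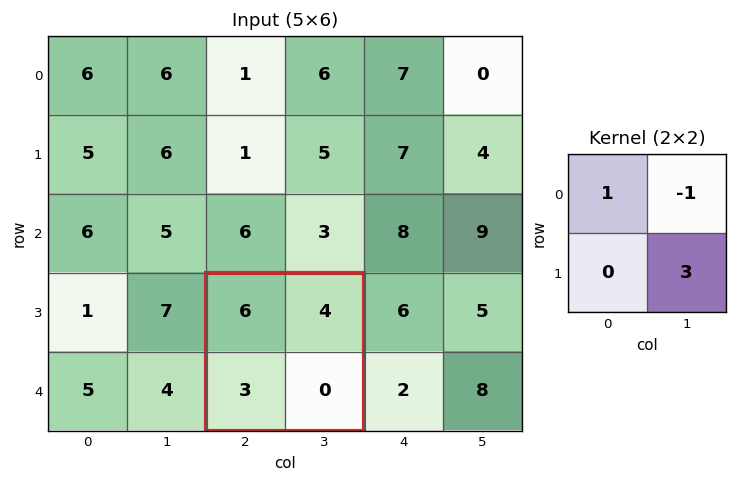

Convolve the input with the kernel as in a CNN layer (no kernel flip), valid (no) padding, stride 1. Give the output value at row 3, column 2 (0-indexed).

The receptive field on the input at this output position is [6 4 / 3 0]. Elementwise product with the kernel and sum: 6·1 + 4·-1 + 0·3.

2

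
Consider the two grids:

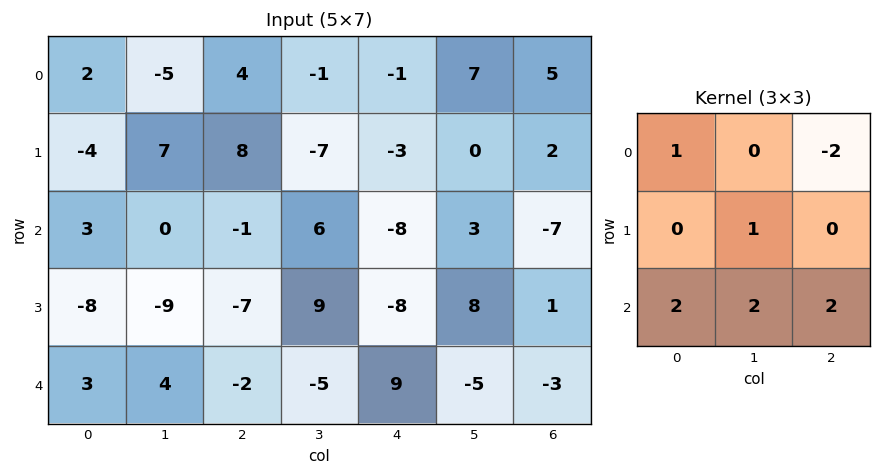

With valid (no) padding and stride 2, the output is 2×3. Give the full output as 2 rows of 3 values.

5 -7 -35
6 28 16

Output[0,0]: The receptive field on the input at this output position is [2 -5 4 / -4 7 8 / 3 0 -1]. Elementwise product with the kernel and sum: 2·1 + 4·-2 + 7·1 + 3·2 + 0·2 + -1·2.
Output[0,1]: The receptive field on the input at this output position is [4 -1 -1 / 8 -7 -3 / -1 6 -8]. Elementwise product with the kernel and sum: 4·1 + -1·-2 + -7·1 + -1·2 + 6·2 + -8·2.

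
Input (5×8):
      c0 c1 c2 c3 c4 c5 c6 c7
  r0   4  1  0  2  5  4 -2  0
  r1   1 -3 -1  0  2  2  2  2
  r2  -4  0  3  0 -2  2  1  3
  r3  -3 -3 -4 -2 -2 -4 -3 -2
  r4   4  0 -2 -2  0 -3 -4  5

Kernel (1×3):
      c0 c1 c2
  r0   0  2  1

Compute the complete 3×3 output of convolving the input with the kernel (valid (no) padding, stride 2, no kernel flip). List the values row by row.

Output[0,0]: The receptive field on the input at this output position is [4 1 0]. Elementwise product with the kernel and sum: 1·2 + 0·1.
Output[0,1]: The receptive field on the input at this output position is [0 2 5]. Elementwise product with the kernel and sum: 2·2 + 5·1.

2 9 6
3 -2 5
-2 -4 -10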